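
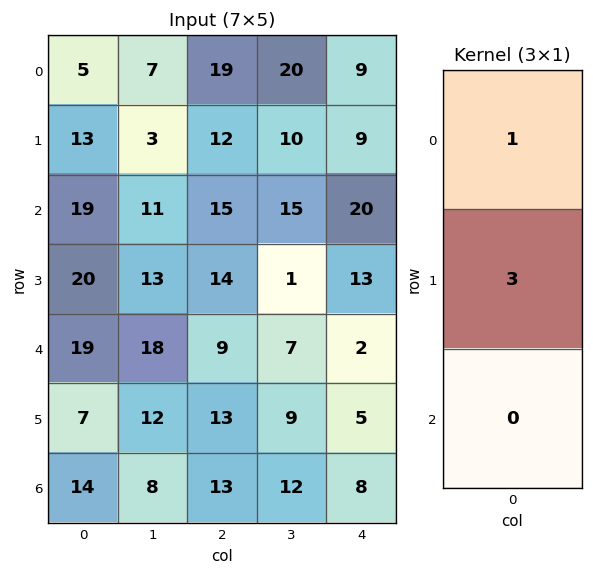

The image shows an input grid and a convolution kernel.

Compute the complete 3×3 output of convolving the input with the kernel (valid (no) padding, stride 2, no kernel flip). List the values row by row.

44 55 36
79 57 59
40 48 17

Output[0,0]: The receptive field on the input at this output position is [5 / 13 / 19]. Elementwise product with the kernel and sum: 5·1 + 13·3.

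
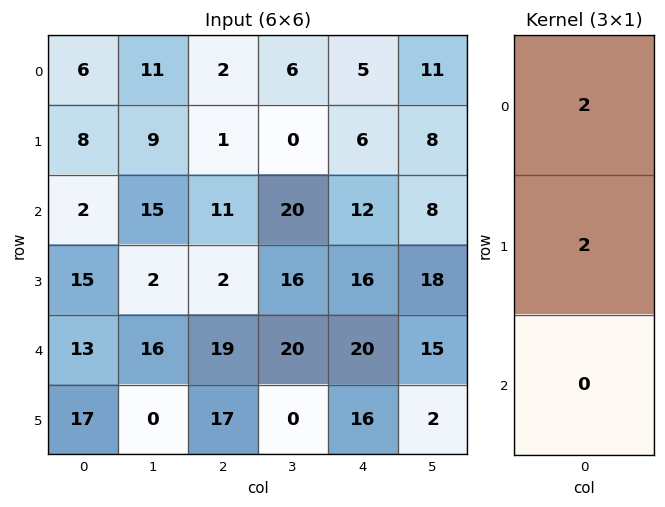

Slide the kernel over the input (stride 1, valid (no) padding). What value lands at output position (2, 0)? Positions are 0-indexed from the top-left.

The receptive field on the input at this output position is [2 / 15 / 13]. Elementwise product with the kernel and sum: 2·2 + 15·2.

34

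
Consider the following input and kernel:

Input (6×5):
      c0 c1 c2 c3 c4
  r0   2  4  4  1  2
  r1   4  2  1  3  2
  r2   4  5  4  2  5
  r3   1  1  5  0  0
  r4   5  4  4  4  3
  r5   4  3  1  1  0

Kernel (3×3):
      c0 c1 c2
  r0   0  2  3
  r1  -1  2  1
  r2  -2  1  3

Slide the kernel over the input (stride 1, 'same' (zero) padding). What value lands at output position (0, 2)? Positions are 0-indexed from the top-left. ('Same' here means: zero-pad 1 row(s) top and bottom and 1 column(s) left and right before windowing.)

11

The receptive field on the zero-padded input at this output position is [0 0 0 / 4 4 1 / 2 1 3]. Elementwise product with the kernel and sum: 0·2 + 0·3 + 4·-1 + 4·2 + 1·1 + 2·-2 + 1·1 + 3·3.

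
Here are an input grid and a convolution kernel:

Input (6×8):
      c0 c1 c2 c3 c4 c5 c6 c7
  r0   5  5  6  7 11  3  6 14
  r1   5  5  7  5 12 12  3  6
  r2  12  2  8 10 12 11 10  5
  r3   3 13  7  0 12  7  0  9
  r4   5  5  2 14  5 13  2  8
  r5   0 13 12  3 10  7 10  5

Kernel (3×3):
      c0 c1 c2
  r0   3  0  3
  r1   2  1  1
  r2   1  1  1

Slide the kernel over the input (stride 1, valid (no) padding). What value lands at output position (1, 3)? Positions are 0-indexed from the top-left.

The receptive field on the input at this output position is [5 12 12 / 10 12 11 / 0 12 7]. Elementwise product with the kernel and sum: 5·3 + 12·3 + 10·2 + 12·1 + 11·1 + 0·1 + 12·1 + 7·1.

113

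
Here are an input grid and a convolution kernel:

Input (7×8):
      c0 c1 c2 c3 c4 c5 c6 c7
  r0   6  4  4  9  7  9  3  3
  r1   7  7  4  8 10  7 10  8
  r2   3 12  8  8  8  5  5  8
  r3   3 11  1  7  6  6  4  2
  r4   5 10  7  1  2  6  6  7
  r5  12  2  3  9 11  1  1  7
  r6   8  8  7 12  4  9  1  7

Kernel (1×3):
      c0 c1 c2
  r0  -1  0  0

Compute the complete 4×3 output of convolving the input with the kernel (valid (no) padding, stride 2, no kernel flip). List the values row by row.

Output[0,0]: The receptive field on the input at this output position is [6 4 4]. Elementwise product with the kernel and sum: 6·-1.

-6 -4 -7
-3 -8 -8
-5 -7 -2
-8 -7 -4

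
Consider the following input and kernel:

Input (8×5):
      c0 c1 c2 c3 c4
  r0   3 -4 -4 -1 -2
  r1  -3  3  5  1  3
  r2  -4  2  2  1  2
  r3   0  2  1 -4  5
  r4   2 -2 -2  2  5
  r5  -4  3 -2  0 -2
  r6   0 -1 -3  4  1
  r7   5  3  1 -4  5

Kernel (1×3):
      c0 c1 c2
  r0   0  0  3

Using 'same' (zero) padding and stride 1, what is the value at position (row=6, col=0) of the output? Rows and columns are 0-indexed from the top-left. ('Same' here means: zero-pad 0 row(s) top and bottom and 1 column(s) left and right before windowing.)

-3

The receptive field on the zero-padded input at this output position is [0 0 -1]. Elementwise product with the kernel and sum: -1·3.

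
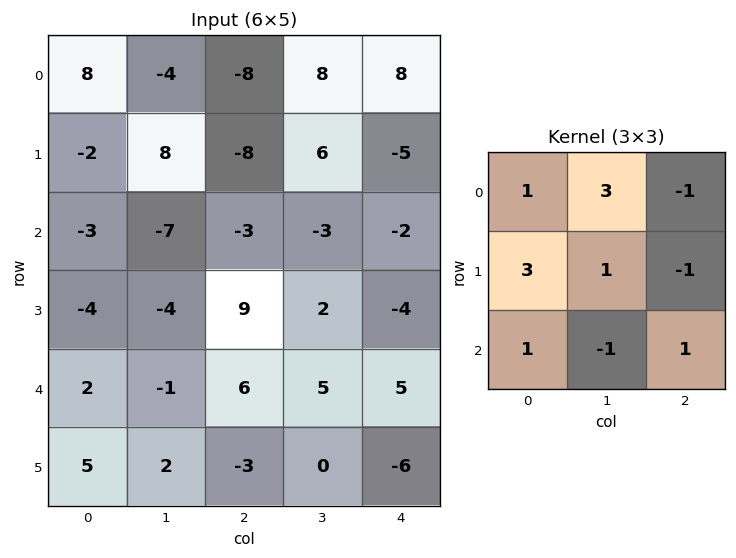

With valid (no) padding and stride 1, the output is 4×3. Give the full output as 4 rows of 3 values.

15 -33 -7
26 -54 8
-37 -20 29
-26 24 28

Output[0,0]: The receptive field on the input at this output position is [8 -4 -8 / -2 8 -8 / -3 -7 -3]. Elementwise product with the kernel and sum: 8·1 + -4·3 + -8·-1 + -2·3 + 8·1 + -8·-1 + -3·1 + -7·-1 + -3·1.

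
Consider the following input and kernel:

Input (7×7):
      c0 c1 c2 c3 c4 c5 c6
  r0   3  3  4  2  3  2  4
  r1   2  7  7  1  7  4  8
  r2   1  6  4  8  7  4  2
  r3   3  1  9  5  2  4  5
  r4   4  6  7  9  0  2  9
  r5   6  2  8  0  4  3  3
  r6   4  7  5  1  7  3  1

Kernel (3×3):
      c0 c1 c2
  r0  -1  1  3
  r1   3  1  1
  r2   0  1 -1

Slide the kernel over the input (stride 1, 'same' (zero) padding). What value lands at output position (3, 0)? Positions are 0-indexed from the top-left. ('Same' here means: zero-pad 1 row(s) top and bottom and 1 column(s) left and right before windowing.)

The receptive field on the zero-padded input at this output position is [0 1 6 / 0 3 1 / 0 4 6]. Elementwise product with the kernel and sum: 0·-1 + 1·1 + 6·3 + 0·3 + 3·1 + 1·1 + 4·1 + 6·-1.

21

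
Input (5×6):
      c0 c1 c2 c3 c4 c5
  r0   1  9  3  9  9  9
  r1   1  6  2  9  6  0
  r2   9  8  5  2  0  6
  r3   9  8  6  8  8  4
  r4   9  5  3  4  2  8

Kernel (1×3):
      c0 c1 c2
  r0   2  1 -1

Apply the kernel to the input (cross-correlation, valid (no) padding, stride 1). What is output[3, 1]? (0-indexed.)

14

The receptive field on the input at this output position is [8 6 8]. Elementwise product with the kernel and sum: 8·2 + 6·1 + 8·-1.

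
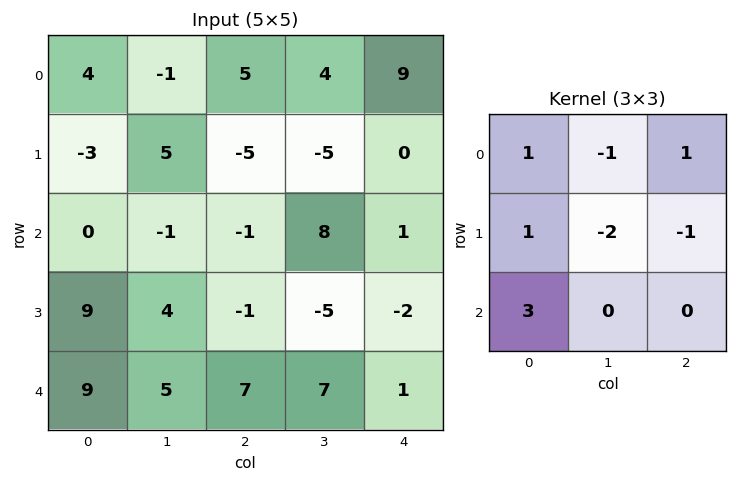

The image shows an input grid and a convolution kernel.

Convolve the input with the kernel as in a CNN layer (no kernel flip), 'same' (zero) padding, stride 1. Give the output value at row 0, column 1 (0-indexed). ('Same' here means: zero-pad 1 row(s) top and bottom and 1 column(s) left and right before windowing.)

-8

The receptive field on the zero-padded input at this output position is [0 0 0 / 4 -1 5 / -3 5 -5]. Elementwise product with the kernel and sum: 0·1 + 0·-1 + 0·1 + 4·1 + -1·-2 + 5·-1 + -3·3.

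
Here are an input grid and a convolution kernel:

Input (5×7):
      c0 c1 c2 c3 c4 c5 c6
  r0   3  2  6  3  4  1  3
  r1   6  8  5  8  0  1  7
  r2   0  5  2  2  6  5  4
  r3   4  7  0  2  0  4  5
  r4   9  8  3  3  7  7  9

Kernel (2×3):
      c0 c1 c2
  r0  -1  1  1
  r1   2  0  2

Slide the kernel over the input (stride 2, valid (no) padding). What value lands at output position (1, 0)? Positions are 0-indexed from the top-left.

The receptive field on the input at this output position is [0 5 2 / 4 7 0]. Elementwise product with the kernel and sum: 0·-1 + 5·1 + 2·1 + 4·2 + 0·2.

15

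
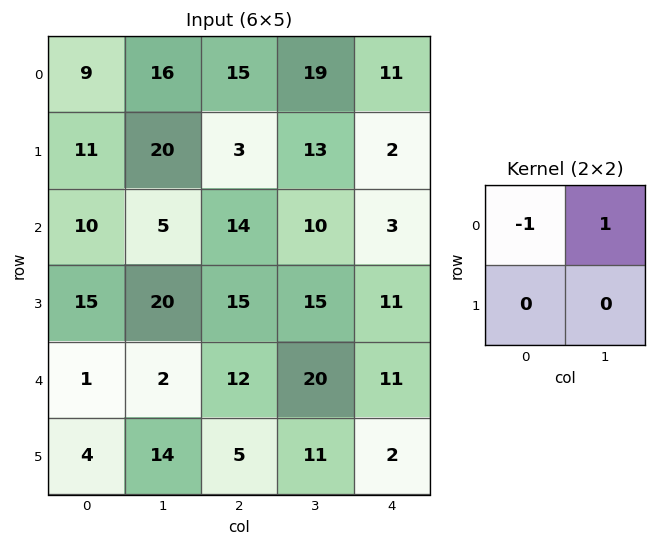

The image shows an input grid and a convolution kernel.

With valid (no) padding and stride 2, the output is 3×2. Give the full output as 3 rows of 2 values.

7 4
-5 -4
1 8

Output[0,0]: The receptive field on the input at this output position is [9 16 / 11 20]. Elementwise product with the kernel and sum: 9·-1 + 16·1.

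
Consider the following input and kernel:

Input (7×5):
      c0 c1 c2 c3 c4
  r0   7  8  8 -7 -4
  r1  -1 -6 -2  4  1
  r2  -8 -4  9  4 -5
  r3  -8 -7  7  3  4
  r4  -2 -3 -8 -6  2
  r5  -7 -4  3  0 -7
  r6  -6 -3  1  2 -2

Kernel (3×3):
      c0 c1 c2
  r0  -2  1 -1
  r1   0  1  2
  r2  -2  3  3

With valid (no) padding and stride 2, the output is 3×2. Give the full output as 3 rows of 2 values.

7 -34
-19 6
17 -8

Output[0,0]: The receptive field on the input at this output position is [7 8 8 / -1 -6 -2 / -8 -4 9]. Elementwise product with the kernel and sum: 7·-2 + 8·1 + 8·-1 + -6·1 + -2·2 + -8·-2 + -4·3 + 9·3.
Output[0,1]: The receptive field on the input at this output position is [8 -7 -4 / -2 4 1 / 9 4 -5]. Elementwise product with the kernel and sum: 8·-2 + -7·1 + -4·-1 + 4·1 + 1·2 + 9·-2 + 4·3 + -5·3.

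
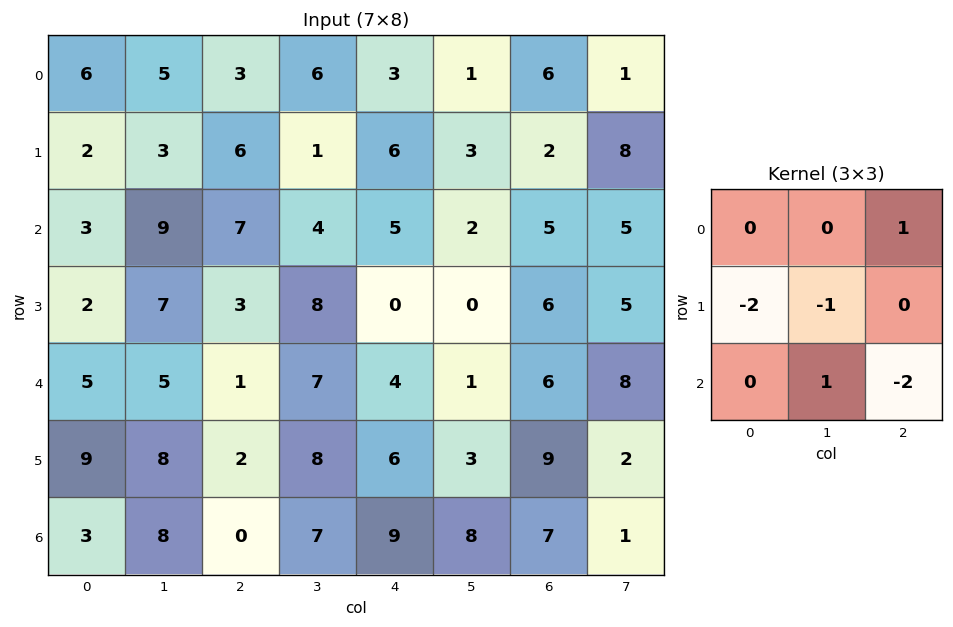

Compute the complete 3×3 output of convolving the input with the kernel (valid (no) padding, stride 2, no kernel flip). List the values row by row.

-9 -16 -17
-1 -10 -6
-17 -19 -15

Output[0,0]: The receptive field on the input at this output position is [6 5 3 / 2 3 6 / 3 9 7]. Elementwise product with the kernel and sum: 3·1 + 2·-2 + 3·-1 + 9·1 + 7·-2.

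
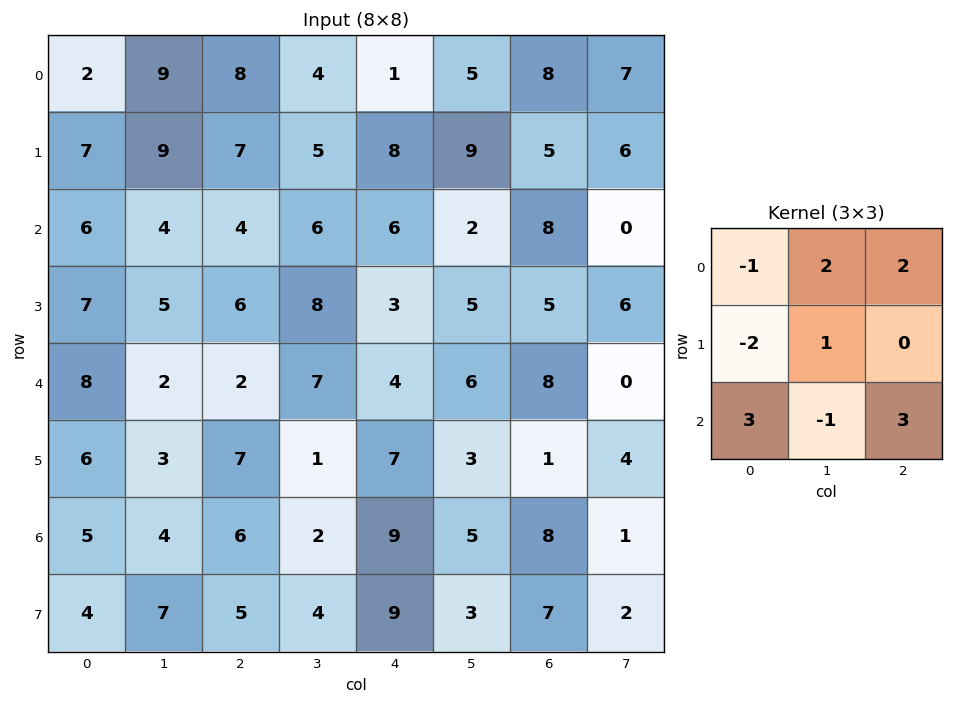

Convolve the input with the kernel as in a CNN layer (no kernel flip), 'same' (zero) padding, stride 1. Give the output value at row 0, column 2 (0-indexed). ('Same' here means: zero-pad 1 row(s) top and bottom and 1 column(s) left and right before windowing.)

25

The receptive field on the zero-padded input at this output position is [0 0 0 / 9 8 4 / 9 7 5]. Elementwise product with the kernel and sum: 0·-1 + 0·2 + 0·2 + 9·-2 + 8·1 + 9·3 + 7·-1 + 5·3.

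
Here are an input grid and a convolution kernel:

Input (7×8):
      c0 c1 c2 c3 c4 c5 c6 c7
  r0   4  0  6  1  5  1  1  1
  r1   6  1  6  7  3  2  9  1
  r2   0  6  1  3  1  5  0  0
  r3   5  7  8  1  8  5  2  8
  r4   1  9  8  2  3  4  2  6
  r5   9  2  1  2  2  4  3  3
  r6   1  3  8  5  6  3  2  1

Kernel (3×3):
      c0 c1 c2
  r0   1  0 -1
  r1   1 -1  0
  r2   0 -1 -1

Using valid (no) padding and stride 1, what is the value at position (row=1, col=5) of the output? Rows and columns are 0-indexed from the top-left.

The receptive field on the input at this output position is [2 9 1 / 5 0 0 / 5 2 8]. Elementwise product with the kernel and sum: 2·1 + 1·-1 + 5·1 + 0·-1 + 2·-1 + 8·-1.

-4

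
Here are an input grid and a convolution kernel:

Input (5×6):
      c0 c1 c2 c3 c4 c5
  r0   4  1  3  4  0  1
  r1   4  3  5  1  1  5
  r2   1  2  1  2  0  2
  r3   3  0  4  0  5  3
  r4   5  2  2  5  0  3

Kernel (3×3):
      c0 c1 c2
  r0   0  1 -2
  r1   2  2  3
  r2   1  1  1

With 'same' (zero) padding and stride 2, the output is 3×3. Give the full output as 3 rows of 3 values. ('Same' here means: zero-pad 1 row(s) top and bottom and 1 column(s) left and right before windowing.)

Output[0,0]: The receptive field on the zero-padded input at this output position is [0 0 0 / 0 4 1 / 0 4 3]. Elementwise product with the kernel and sum: 0·1 + 0·-2 + 0·2 + 4·2 + 1·3 + 0·1 + 4·1 + 3·1.
Output[0,1]: The receptive field on the zero-padded input at this output position is [0 0 0 / 1 3 4 / 3 5 1]. Elementwise product with the kernel and sum: 0·1 + 0·-2 + 1·2 + 3·2 + 4·3 + 3·1 + 5·1 + 1·1.

18 29 18
9 19 9
19 27 18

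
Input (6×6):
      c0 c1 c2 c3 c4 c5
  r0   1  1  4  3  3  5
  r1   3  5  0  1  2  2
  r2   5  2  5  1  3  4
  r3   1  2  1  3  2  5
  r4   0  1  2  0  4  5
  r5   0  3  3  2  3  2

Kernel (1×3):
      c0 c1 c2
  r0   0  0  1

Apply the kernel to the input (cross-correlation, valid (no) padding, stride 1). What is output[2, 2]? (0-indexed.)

The receptive field on the input at this output position is [5 1 3]. Elementwise product with the kernel and sum: 3·1.

3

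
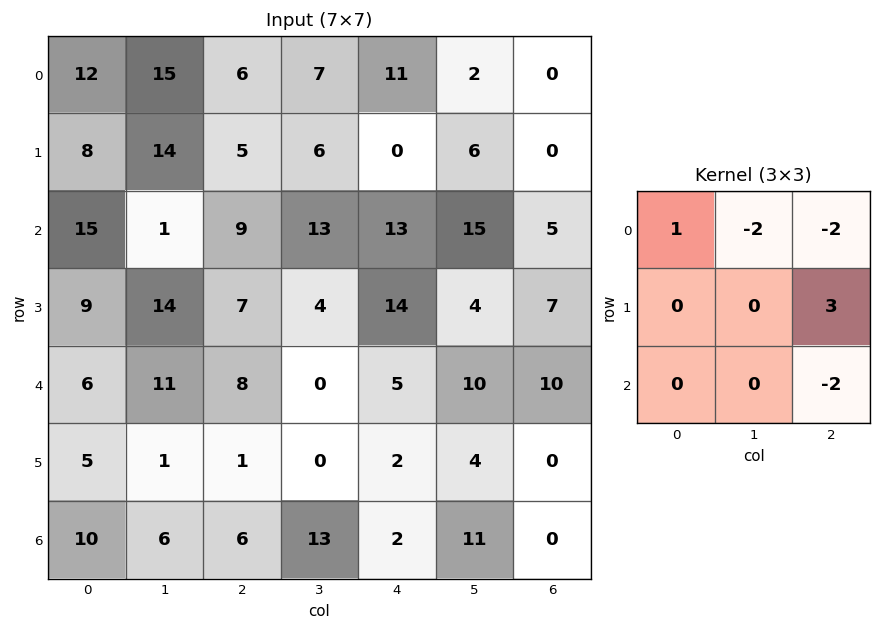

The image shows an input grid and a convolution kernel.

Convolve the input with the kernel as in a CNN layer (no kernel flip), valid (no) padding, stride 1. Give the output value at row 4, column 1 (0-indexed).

-31

The receptive field on the input at this output position is [11 8 0 / 1 1 0 / 6 6 13]. Elementwise product with the kernel and sum: 11·1 + 8·-2 + 0·-2 + 0·3 + 13·-2.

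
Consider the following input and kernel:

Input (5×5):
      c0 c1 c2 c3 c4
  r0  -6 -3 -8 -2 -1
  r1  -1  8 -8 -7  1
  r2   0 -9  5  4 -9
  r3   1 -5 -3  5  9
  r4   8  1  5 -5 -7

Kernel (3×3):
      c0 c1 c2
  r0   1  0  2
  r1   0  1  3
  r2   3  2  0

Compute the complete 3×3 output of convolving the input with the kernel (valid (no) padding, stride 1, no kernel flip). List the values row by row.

-56 -53 9
-18 -10 -28
22 24 24

Output[0,0]: The receptive field on the input at this output position is [-6 -3 -8 / -1 8 -8 / 0 -9 5]. Elementwise product with the kernel and sum: -6·1 + -8·2 + 8·1 + -8·3 + 0·3 + -9·2.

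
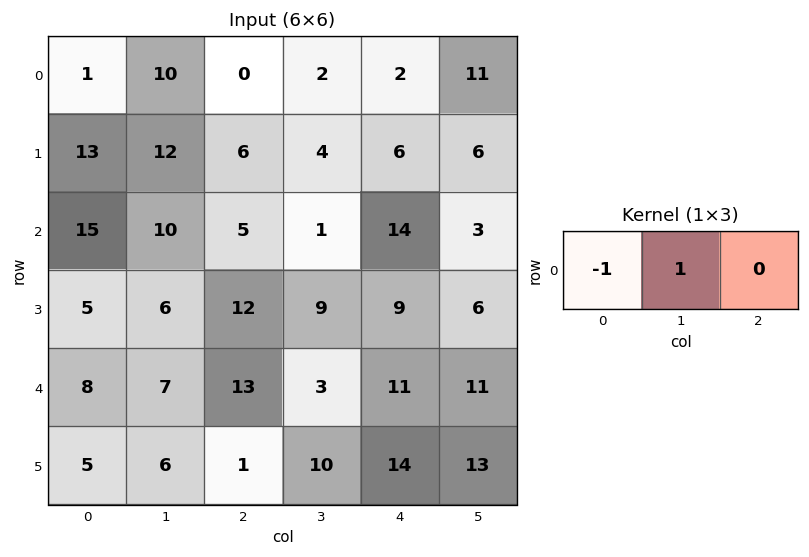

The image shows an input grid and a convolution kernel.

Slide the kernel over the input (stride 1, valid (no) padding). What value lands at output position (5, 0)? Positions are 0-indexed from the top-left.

1

The receptive field on the input at this output position is [5 6 1]. Elementwise product with the kernel and sum: 5·-1 + 6·1.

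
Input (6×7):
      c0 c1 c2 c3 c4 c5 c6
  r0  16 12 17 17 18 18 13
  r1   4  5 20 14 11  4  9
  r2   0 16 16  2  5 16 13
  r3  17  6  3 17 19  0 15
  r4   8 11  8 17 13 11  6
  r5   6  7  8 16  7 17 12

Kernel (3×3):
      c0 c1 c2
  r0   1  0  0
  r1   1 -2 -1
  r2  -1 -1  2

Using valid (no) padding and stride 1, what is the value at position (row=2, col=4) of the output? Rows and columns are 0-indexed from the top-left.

The receptive field on the input at this output position is [5 16 13 / 19 0 15 / 13 11 6]. Elementwise product with the kernel and sum: 5·1 + 19·1 + 0·-2 + 15·-1 + 13·-1 + 11·-1 + 6·2.

-3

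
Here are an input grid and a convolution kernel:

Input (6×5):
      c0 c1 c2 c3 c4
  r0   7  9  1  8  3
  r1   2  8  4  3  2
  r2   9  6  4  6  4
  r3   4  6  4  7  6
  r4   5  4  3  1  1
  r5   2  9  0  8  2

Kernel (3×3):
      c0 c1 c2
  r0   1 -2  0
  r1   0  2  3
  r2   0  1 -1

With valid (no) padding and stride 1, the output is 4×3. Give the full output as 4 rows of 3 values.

19 22 -1
12 23 23
22 29 24
18 -1 1

Output[0,0]: The receptive field on the input at this output position is [7 9 1 / 2 8 4 / 9 6 4]. Elementwise product with the kernel and sum: 7·1 + 9·-2 + 8·2 + 4·3 + 6·1 + 4·-1.
Output[0,1]: The receptive field on the input at this output position is [9 1 8 / 8 4 3 / 6 4 6]. Elementwise product with the kernel and sum: 9·1 + 1·-2 + 4·2 + 3·3 + 4·1 + 6·-1.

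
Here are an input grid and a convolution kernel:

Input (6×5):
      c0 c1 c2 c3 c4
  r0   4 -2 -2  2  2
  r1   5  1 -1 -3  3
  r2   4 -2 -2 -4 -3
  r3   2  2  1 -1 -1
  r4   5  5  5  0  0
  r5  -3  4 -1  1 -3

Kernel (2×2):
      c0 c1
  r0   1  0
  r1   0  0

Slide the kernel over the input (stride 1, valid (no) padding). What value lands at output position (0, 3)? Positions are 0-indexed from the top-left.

2

The receptive field on the input at this output position is [2 2 / -3 3]. Elementwise product with the kernel and sum: 2·1.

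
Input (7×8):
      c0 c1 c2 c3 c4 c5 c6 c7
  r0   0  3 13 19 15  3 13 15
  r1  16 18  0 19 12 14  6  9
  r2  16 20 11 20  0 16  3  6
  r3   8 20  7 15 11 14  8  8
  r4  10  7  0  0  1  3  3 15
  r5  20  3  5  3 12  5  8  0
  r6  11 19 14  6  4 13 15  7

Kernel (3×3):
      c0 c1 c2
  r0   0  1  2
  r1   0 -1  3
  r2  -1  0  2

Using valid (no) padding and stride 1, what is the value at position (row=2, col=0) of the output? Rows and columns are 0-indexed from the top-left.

33

The receptive field on the input at this output position is [16 20 11 / 8 20 7 / 10 7 0]. Elementwise product with the kernel and sum: 20·1 + 11·2 + 20·-1 + 7·3 + 10·-1 + 0·2.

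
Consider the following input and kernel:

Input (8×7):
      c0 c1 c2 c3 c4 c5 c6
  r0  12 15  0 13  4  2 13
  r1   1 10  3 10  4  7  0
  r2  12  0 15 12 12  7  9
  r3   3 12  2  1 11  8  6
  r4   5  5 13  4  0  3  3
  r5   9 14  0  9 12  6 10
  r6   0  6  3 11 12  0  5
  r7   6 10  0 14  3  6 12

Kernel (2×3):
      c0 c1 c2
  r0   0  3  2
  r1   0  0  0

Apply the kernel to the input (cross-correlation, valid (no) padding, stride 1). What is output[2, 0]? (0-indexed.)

30

The receptive field on the input at this output position is [12 0 15 / 3 12 2]. Elementwise product with the kernel and sum: 0·3 + 15·2.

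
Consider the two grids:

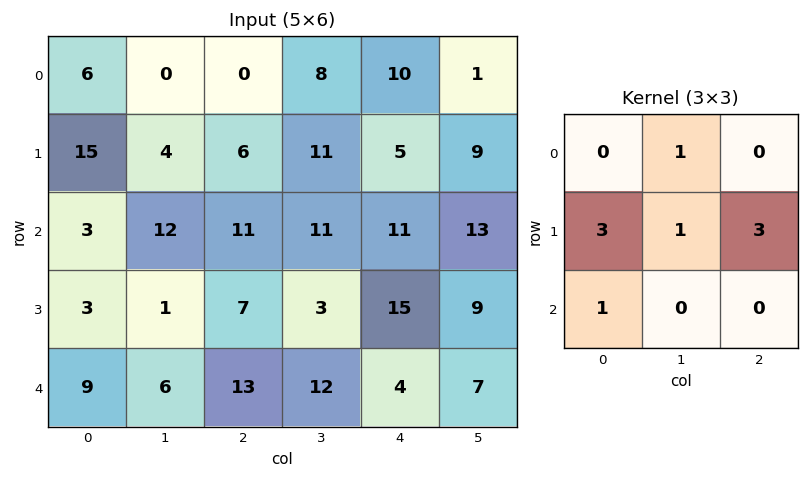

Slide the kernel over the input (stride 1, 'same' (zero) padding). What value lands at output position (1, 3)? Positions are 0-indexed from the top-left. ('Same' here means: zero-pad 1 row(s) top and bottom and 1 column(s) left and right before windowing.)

63

The receptive field on the zero-padded input at this output position is [0 8 10 / 6 11 5 / 11 11 11]. Elementwise product with the kernel and sum: 8·1 + 6·3 + 11·1 + 5·3 + 11·1.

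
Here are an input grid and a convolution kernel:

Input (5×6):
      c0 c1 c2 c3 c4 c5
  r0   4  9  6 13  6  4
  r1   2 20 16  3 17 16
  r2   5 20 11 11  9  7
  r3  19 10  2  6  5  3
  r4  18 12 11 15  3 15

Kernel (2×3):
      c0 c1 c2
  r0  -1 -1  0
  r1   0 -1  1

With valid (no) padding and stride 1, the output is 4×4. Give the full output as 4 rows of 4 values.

-17 -28 -5 -20
-31 -36 -21 -22
-33 -27 -23 -22
-30 -8 -20 1

Output[0,0]: The receptive field on the input at this output position is [4 9 6 / 2 20 16]. Elementwise product with the kernel and sum: 4·-1 + 9·-1 + 20·-1 + 16·1.
Output[0,1]: The receptive field on the input at this output position is [9 6 13 / 20 16 3]. Elementwise product with the kernel and sum: 9·-1 + 6·-1 + 16·-1 + 3·1.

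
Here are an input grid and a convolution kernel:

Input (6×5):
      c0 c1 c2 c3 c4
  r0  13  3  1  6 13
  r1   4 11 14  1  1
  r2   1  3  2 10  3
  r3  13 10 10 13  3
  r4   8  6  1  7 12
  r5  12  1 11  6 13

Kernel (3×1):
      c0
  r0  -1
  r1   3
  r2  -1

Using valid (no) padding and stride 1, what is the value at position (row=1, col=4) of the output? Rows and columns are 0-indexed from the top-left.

The receptive field on the input at this output position is [1 / 3 / 3]. Elementwise product with the kernel and sum: 1·-1 + 3·3 + 3·-1.

5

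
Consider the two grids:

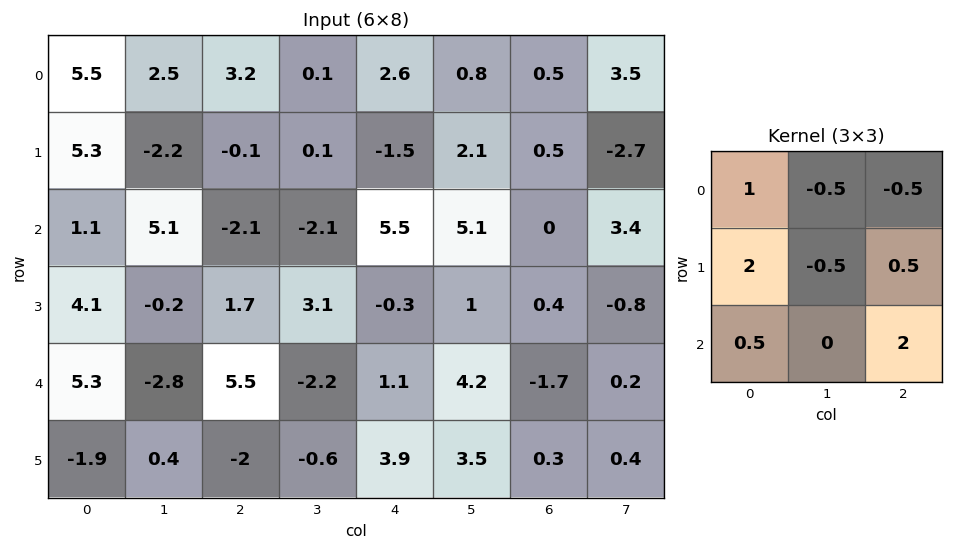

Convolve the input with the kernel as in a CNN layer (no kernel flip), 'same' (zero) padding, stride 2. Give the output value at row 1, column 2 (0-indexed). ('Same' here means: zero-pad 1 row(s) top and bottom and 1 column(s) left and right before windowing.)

The receptive field on the zero-padded input at this output position is [0.1 -1.5 2.1 / -2.1 5.5 5.1 / 3.1 -0.3 1]. Elementwise product with the kernel and sum: 0.1·1 + -1.5·-0.5 + 2.1·-0.5 + -2.1·2 + 5.5·-0.5 + 5.1·0.5 + 3.1·0.5 + 1·2.

-1.05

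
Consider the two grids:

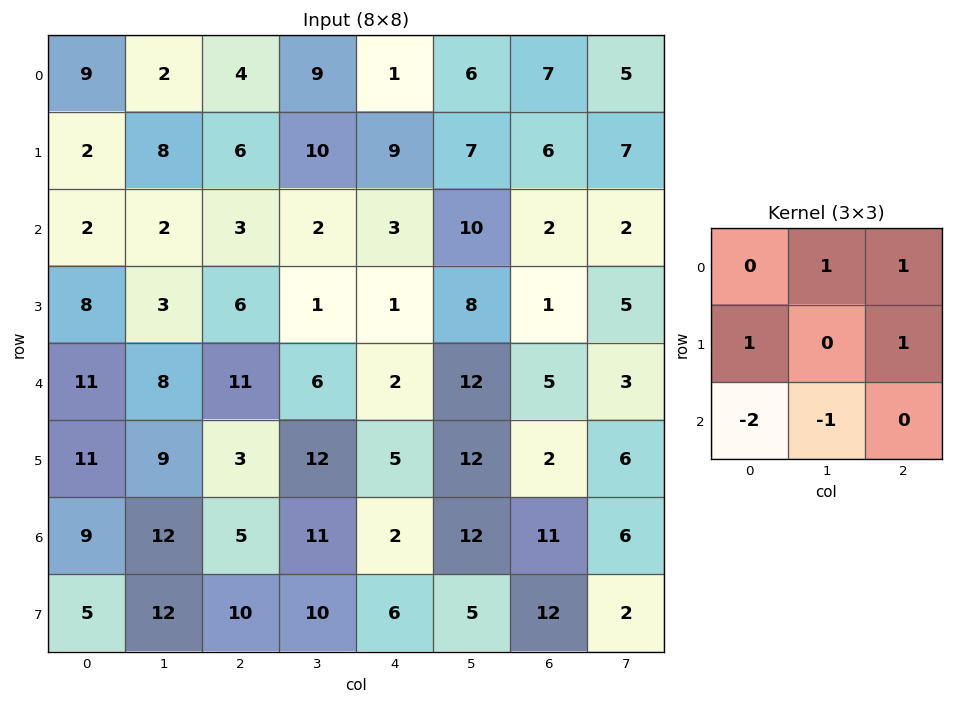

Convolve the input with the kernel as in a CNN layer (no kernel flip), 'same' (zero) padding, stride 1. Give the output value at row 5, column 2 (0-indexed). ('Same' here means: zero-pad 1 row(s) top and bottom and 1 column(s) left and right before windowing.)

9

The receptive field on the zero-padded input at this output position is [8 11 6 / 9 3 12 / 12 5 11]. Elementwise product with the kernel and sum: 11·1 + 6·1 + 9·1 + 12·1 + 12·-2 + 5·-1.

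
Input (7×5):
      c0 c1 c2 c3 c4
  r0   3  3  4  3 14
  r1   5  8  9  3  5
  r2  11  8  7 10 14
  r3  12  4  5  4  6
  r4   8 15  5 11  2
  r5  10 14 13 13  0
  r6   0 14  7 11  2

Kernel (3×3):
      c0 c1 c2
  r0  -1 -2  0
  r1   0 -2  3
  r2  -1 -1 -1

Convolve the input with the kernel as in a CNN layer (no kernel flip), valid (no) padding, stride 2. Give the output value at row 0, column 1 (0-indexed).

The receptive field on the input at this output position is [4 3 14 / 9 3 5 / 7 10 14]. Elementwise product with the kernel and sum: 4·-1 + 3·-2 + 3·-2 + 5·3 + 7·-1 + 10·-1 + 14·-1.

-32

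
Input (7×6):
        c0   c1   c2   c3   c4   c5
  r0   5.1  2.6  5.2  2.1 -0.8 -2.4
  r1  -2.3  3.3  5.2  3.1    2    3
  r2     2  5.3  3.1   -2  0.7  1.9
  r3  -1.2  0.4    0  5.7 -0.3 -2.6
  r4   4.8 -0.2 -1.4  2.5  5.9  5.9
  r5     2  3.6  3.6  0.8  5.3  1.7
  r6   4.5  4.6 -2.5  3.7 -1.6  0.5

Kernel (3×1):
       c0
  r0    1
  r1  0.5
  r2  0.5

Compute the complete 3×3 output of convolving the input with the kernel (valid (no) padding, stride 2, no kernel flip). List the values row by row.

4.95 9.35 0.55
3.8 2.4 3.5
8.05 -0.85 7.75

Output[0,0]: The receptive field on the input at this output position is [5.1 / -2.3 / 2]. Elementwise product with the kernel and sum: 5.1·1 + -2.3·0.5 + 2·0.5.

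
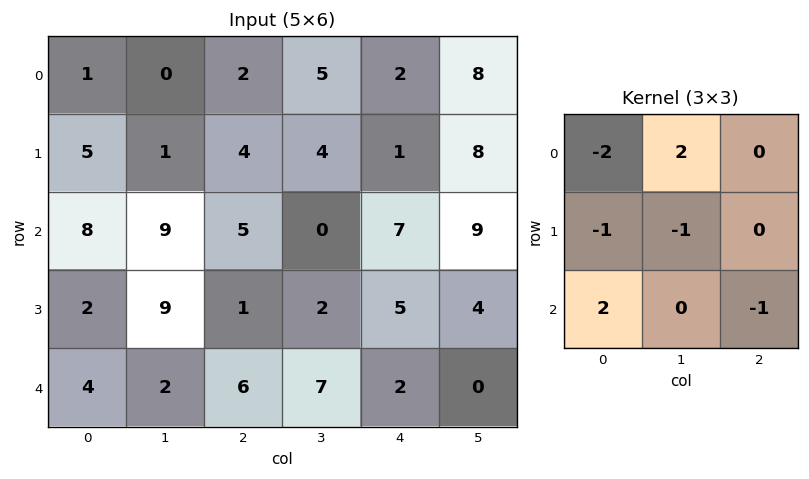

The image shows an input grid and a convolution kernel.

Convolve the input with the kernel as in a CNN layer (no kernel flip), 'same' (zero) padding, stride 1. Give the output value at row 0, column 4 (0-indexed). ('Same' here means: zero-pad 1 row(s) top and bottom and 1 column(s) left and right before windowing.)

The receptive field on the zero-padded input at this output position is [0 0 0 / 5 2 8 / 4 1 8]. Elementwise product with the kernel and sum: 0·-2 + 0·2 + 5·-1 + 2·-1 + 4·2 + 8·-1.

-7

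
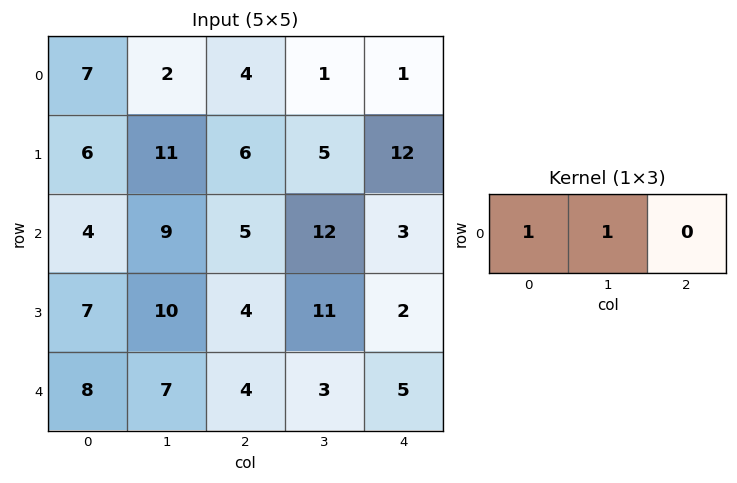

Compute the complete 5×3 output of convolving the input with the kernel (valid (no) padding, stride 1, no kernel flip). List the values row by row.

Output[0,0]: The receptive field on the input at this output position is [7 2 4]. Elementwise product with the kernel and sum: 7·1 + 2·1.
Output[0,1]: The receptive field on the input at this output position is [2 4 1]. Elementwise product with the kernel and sum: 2·1 + 4·1.

9 6 5
17 17 11
13 14 17
17 14 15
15 11 7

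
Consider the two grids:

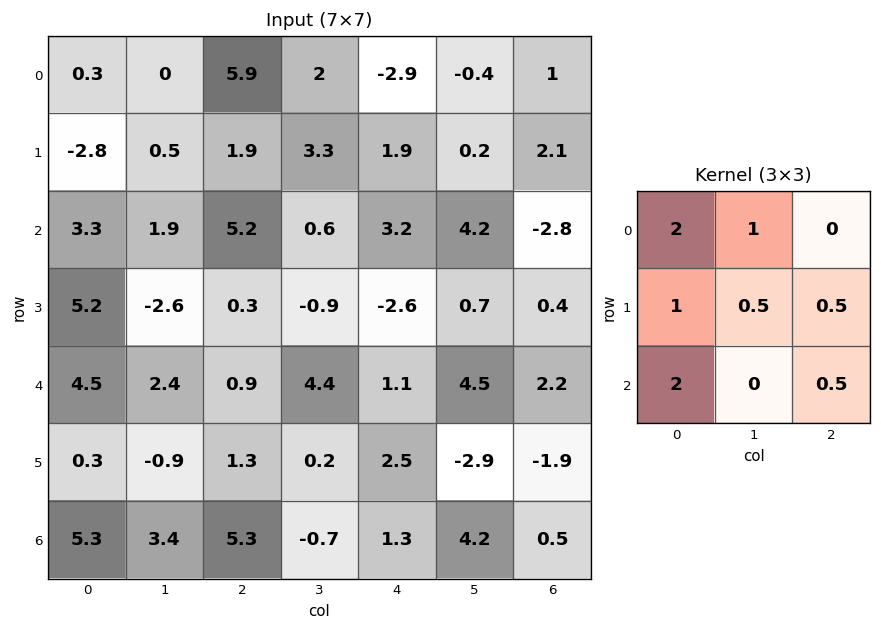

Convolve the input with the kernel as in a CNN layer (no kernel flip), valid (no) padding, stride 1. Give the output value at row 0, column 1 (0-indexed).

13.1

The receptive field on the input at this output position is [0 5.9 2 / 0.5 1.9 3.3 / 1.9 5.2 0.6]. Elementwise product with the kernel and sum: 0·2 + 5.9·1 + 0.5·1 + 1.9·0.5 + 3.3·0.5 + 1.9·2 + 0.6·0.5.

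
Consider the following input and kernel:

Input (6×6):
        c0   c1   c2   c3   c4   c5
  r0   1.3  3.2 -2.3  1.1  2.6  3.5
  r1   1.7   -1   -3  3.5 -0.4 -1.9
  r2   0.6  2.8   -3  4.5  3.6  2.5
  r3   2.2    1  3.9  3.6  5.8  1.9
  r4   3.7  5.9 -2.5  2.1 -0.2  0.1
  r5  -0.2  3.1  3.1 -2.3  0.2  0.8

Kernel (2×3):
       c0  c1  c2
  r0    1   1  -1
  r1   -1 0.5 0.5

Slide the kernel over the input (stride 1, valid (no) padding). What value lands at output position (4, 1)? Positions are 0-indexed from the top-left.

The receptive field on the input at this output position is [5.9 -2.5 2.1 / 3.1 3.1 -2.3]. Elementwise product with the kernel and sum: 5.9·1 + -2.5·1 + 2.1·-1 + 3.1·-1 + 3.1·0.5 + -2.3·0.5.

-1.4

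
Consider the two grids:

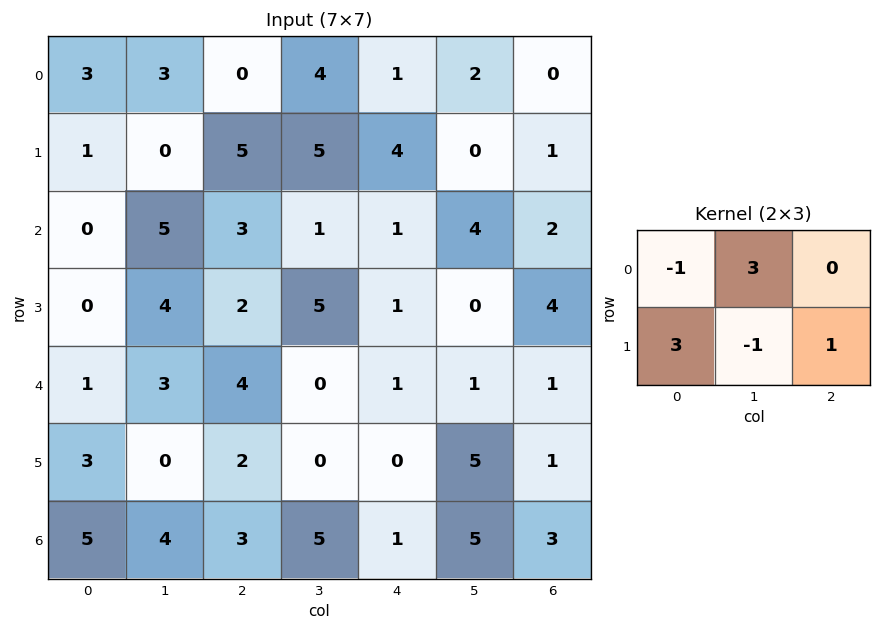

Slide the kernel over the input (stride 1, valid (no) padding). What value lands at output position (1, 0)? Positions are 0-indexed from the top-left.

-3

The receptive field on the input at this output position is [1 0 5 / 0 5 3]. Elementwise product with the kernel and sum: 1·-1 + 0·3 + 0·3 + 5·-1 + 3·1.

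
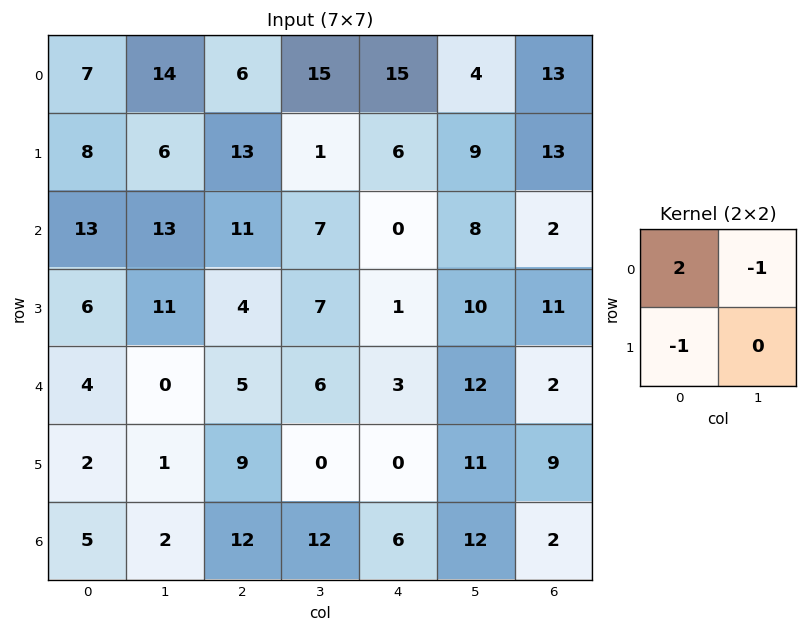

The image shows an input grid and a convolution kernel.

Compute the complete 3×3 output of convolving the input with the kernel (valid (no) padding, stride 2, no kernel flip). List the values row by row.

Output[0,0]: The receptive field on the input at this output position is [7 14 / 8 6]. Elementwise product with the kernel and sum: 7·2 + 14·-1 + 8·-1.
Output[0,1]: The receptive field on the input at this output position is [6 15 / 13 1]. Elementwise product with the kernel and sum: 6·2 + 15·-1 + 13·-1.

-8 -16 20
7 11 -9
6 -5 -6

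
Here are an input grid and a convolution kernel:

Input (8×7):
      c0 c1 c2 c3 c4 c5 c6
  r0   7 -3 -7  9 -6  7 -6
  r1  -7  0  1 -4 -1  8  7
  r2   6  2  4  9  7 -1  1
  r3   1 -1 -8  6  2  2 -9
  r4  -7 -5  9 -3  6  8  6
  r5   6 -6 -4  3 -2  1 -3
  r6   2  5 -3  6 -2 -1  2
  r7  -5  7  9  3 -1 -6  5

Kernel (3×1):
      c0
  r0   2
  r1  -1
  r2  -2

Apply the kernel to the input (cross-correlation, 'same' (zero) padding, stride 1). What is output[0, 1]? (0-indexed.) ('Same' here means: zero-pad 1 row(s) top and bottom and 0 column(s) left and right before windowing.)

The receptive field on the zero-padded input at this output position is [0 / -3 / 0]. Elementwise product with the kernel and sum: 0·2 + -3·-1 + 0·-2.

3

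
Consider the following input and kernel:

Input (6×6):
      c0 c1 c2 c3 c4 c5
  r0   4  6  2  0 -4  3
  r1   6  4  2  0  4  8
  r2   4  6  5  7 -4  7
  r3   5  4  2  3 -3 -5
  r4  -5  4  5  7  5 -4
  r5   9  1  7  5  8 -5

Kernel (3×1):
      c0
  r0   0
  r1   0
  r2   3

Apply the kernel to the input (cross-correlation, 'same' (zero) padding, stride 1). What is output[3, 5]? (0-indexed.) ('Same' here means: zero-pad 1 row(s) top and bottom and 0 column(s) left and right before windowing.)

The receptive field on the zero-padded input at this output position is [7 / -5 / -4]. Elementwise product with the kernel and sum: -4·3.

-12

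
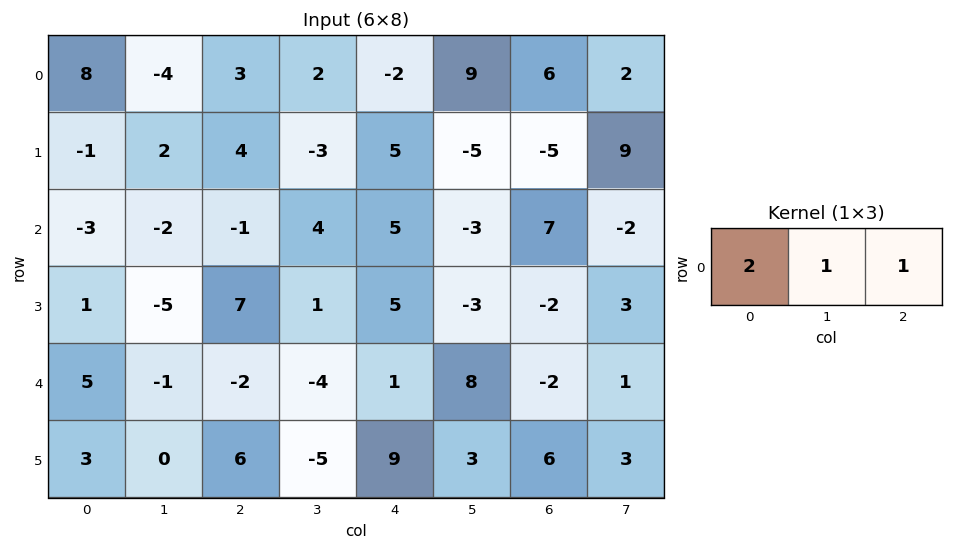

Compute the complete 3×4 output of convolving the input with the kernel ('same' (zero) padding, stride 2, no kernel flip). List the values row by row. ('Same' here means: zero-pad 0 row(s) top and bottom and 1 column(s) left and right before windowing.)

4 -3 11 26
-5 -1 10 -1
4 -8 1 15

Output[0,0]: The receptive field on the zero-padded input at this output position is [0 8 -4]. Elementwise product with the kernel and sum: 0·2 + 8·1 + -4·1.
Output[0,1]: The receptive field on the zero-padded input at this output position is [-4 3 2]. Elementwise product with the kernel and sum: -4·2 + 3·1 + 2·1.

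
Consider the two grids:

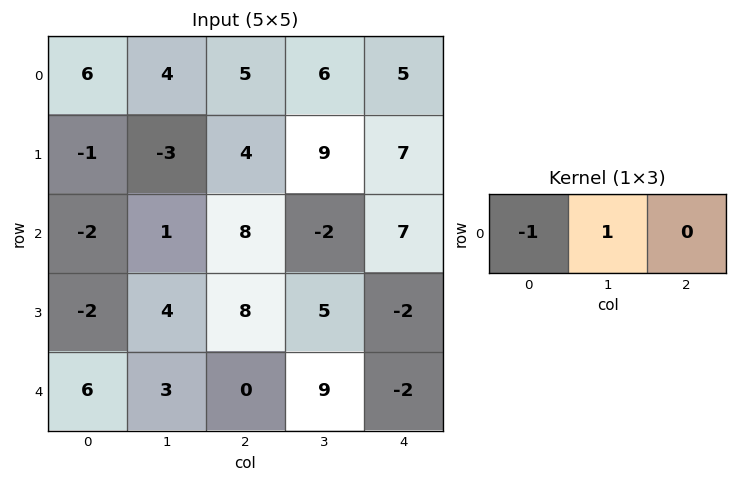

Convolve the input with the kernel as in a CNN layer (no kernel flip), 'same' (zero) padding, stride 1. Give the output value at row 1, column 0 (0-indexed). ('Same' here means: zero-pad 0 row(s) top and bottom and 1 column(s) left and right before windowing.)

-1

The receptive field on the zero-padded input at this output position is [0 -1 -3]. Elementwise product with the kernel and sum: 0·-1 + -1·1.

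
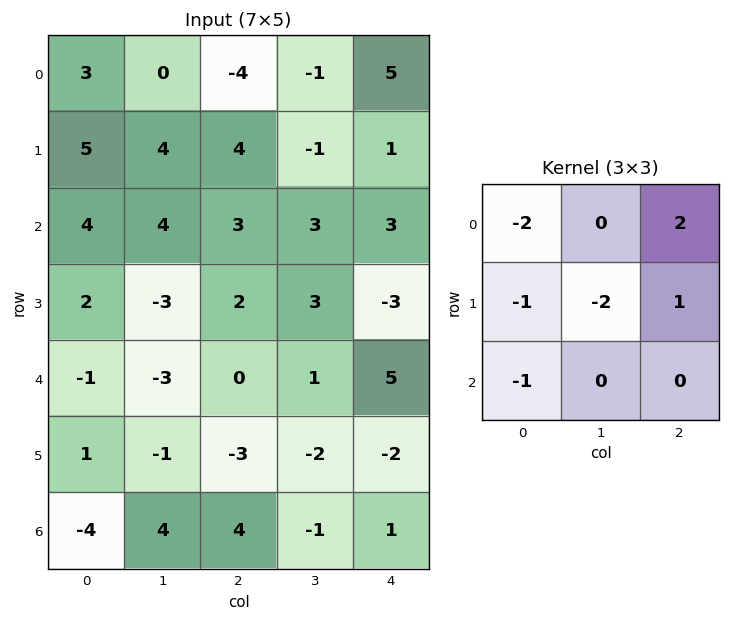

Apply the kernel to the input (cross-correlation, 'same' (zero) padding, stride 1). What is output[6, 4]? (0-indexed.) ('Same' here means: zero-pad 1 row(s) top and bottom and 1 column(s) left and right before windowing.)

The receptive field on the zero-padded input at this output position is [-2 -2 0 / -1 1 0 / 0 0 0]. Elementwise product with the kernel and sum: -2·-2 + 0·2 + -1·-1 + 1·-2 + 0·1 + 0·-1.

3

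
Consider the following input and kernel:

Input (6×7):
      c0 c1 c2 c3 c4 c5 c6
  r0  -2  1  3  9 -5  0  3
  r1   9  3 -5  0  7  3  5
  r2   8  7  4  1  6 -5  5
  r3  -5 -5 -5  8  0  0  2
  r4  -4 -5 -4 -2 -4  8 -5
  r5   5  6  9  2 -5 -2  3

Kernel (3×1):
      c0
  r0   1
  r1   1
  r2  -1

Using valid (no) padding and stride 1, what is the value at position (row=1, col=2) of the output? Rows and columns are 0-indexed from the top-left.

4

The receptive field on the input at this output position is [-5 / 4 / -5]. Elementwise product with the kernel and sum: -5·1 + 4·1 + -5·-1.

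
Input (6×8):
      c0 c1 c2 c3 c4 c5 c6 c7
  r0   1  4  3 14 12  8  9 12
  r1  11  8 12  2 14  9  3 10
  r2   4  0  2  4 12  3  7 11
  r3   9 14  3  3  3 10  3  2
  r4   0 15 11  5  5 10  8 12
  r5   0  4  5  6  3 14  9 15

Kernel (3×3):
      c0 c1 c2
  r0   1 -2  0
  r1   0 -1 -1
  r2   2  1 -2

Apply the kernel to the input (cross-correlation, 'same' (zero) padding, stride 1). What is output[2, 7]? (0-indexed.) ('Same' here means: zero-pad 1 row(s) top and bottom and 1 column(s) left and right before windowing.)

The receptive field on the zero-padded input at this output position is [3 10 0 / 7 11 0 / 3 2 0]. Elementwise product with the kernel and sum: 3·1 + 10·-2 + 11·-1 + 0·-1 + 3·2 + 2·1 + 0·-2.

-20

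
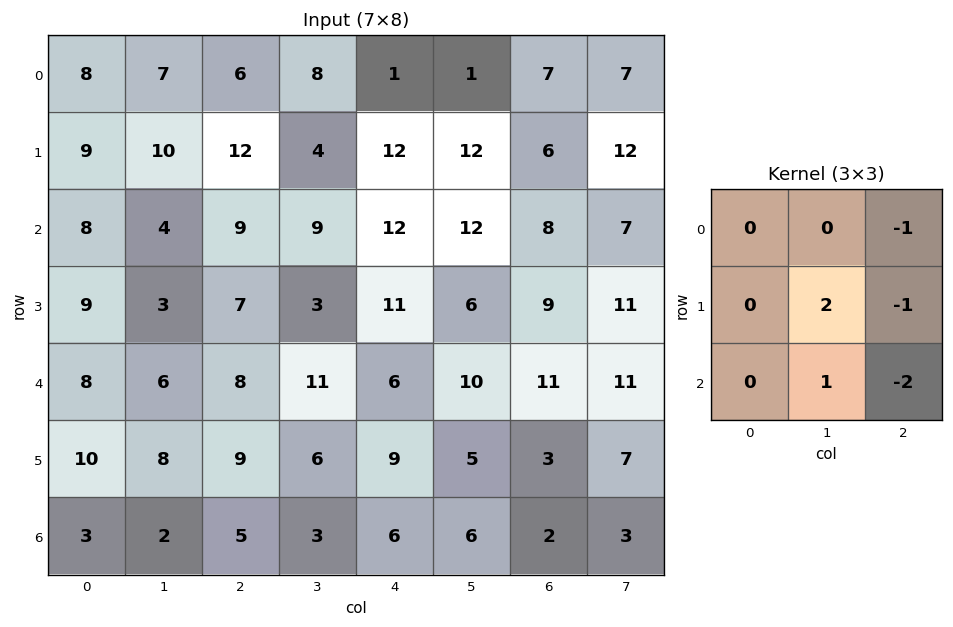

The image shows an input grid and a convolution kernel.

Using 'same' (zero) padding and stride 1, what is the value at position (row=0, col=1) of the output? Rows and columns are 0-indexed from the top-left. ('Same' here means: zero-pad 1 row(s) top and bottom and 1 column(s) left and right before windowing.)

-6

The receptive field on the zero-padded input at this output position is [0 0 0 / 8 7 6 / 9 10 12]. Elementwise product with the kernel and sum: 0·-1 + 7·2 + 6·-1 + 10·1 + 12·-2.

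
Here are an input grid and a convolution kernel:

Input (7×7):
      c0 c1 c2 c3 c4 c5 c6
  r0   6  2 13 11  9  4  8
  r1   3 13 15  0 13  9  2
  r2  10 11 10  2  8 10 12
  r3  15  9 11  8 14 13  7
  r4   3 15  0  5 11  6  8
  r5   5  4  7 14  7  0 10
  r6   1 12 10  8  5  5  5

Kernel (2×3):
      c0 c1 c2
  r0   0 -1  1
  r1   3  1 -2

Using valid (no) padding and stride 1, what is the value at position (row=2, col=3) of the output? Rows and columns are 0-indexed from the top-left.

14

The receptive field on the input at this output position is [2 8 10 / 8 14 13]. Elementwise product with the kernel and sum: 8·-1 + 10·1 + 8·3 + 14·1 + 13·-2.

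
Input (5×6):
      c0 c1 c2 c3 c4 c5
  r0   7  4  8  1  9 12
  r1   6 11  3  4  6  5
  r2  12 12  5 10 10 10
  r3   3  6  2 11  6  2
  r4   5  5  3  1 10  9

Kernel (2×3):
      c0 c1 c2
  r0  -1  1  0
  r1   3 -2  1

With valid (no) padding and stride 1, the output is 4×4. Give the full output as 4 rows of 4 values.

-4 35 0 13
22 28 6 22
-1 18 -5 23
11 6 26 -13

Output[0,0]: The receptive field on the input at this output position is [7 4 8 / 6 11 3]. Elementwise product with the kernel and sum: 7·-1 + 4·1 + 6·3 + 11·-2 + 3·1.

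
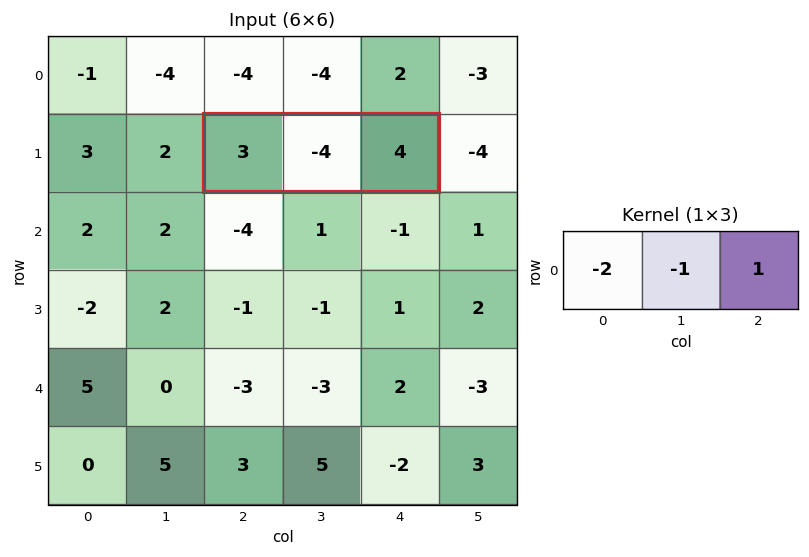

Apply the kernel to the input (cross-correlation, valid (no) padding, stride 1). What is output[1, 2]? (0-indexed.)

The receptive field on the input at this output position is [3 -4 4]. Elementwise product with the kernel and sum: 3·-2 + -4·-1 + 4·1.

2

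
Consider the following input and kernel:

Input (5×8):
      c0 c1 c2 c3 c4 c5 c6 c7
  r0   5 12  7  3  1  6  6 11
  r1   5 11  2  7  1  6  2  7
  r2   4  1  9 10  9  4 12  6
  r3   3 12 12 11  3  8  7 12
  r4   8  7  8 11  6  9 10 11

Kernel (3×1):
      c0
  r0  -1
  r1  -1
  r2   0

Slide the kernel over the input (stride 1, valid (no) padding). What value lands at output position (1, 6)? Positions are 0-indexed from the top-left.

-14

The receptive field on the input at this output position is [2 / 12 / 7]. Elementwise product with the kernel and sum: 2·-1 + 12·-1.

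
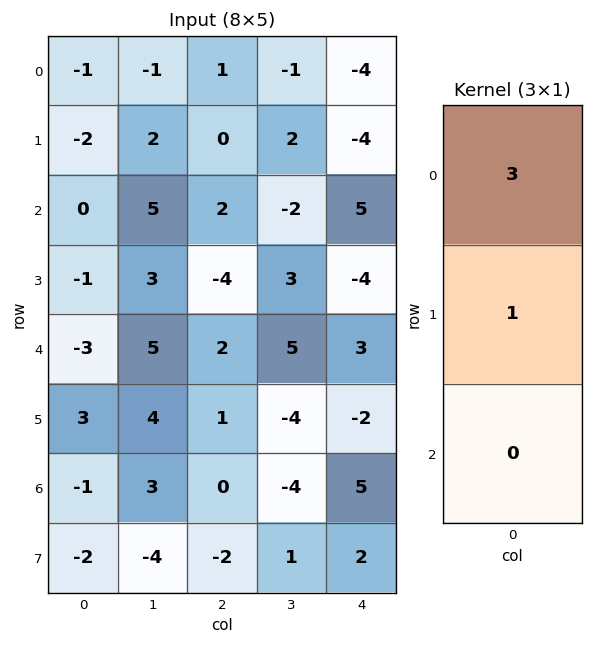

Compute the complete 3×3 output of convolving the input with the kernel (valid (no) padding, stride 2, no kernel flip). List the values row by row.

Output[0,0]: The receptive field on the input at this output position is [-1 / -2 / 0]. Elementwise product with the kernel and sum: -1·3 + -2·1.
Output[0,1]: The receptive field on the input at this output position is [1 / 0 / 2]. Elementwise product with the kernel and sum: 1·3 + 0·1.

-5 3 -16
-1 2 11
-6 7 7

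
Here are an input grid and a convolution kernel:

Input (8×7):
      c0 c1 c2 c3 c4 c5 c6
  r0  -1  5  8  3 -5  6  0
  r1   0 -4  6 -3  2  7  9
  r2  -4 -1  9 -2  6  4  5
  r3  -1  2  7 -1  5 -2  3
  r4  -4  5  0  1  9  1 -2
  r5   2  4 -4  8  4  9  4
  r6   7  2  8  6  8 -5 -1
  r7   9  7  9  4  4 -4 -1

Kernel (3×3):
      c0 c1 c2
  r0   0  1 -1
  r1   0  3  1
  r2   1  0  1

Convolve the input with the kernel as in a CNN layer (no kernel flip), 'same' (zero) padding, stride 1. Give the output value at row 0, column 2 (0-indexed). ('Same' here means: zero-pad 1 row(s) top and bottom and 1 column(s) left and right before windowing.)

The receptive field on the zero-padded input at this output position is [0 0 0 / 5 8 3 / -4 6 -3]. Elementwise product with the kernel and sum: 0·1 + 0·-1 + 8·3 + 3·1 + -4·1 + -3·1.

20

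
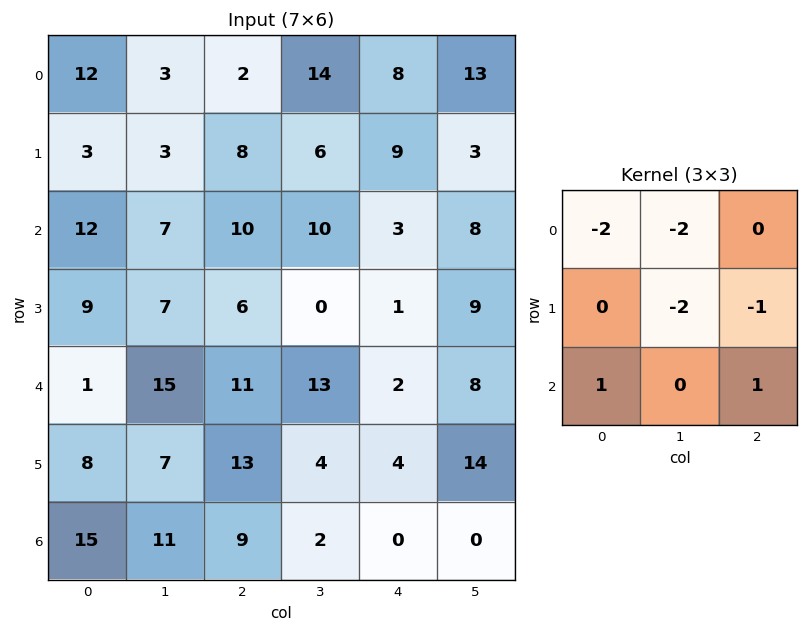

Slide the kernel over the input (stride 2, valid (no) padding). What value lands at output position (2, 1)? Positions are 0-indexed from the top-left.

-51

The receptive field on the input at this output position is [11 13 2 / 13 4 4 / 9 2 0]. Elementwise product with the kernel and sum: 11·-2 + 13·-2 + 4·-2 + 4·-1 + 9·1 + 0·1.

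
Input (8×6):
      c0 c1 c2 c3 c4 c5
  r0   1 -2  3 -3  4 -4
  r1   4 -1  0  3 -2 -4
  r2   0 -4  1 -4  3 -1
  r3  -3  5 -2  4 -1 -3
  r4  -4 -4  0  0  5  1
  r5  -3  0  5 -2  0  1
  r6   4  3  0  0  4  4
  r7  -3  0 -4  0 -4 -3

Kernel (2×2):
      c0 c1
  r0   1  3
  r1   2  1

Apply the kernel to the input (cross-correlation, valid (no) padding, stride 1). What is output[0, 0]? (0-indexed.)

2

The receptive field on the input at this output position is [1 -2 / 4 -1]. Elementwise product with the kernel and sum: 1·1 + -2·3 + 4·2 + -1·1.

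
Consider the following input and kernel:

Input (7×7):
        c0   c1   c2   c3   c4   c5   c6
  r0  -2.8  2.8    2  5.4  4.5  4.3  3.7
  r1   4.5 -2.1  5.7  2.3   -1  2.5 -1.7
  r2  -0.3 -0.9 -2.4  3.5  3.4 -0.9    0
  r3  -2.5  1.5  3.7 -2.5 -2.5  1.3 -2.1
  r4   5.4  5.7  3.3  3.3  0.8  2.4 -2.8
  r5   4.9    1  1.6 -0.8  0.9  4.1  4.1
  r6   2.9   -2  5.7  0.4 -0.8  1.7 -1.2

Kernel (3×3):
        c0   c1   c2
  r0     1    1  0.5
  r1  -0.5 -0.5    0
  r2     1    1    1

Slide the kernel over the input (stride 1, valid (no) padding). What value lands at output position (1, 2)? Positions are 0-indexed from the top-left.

The receptive field on the input at this output position is [5.7 2.3 -1 / -2.4 3.5 3.4 / 3.7 -2.5 -2.5]. Elementwise product with the kernel and sum: 5.7·1 + 2.3·1 + -1·0.5 + -2.4·-0.5 + 3.5·-0.5 + 3.7·1 + -2.5·1 + -2.5·1.

5.65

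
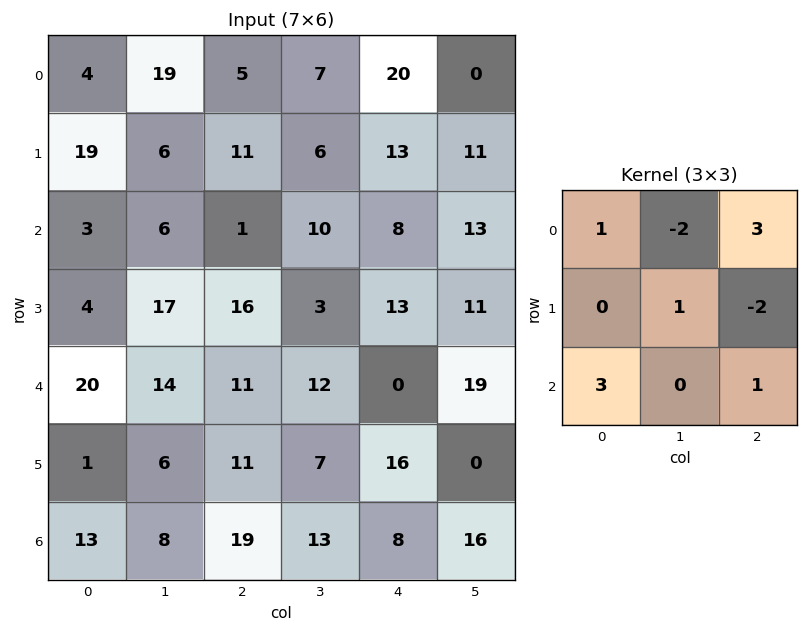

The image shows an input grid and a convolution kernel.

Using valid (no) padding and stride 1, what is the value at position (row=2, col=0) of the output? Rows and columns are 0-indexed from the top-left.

50

The receptive field on the input at this output position is [3 6 1 / 4 17 16 / 20 14 11]. Elementwise product with the kernel and sum: 3·1 + 6·-2 + 1·3 + 17·1 + 16·-2 + 20·3 + 11·1.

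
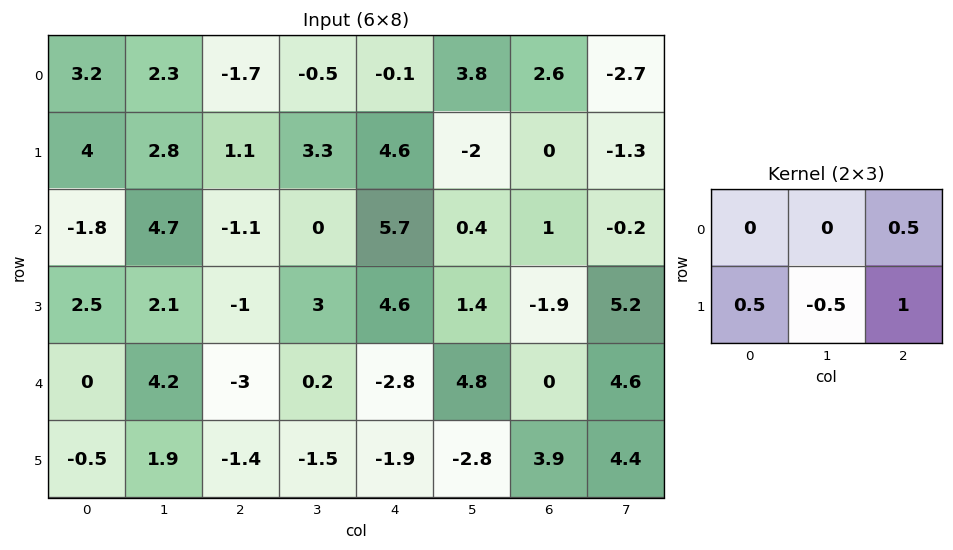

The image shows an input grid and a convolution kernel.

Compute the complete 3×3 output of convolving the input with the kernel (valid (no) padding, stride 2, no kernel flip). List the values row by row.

0.85 3.45 4.6
-1.35 5.45 0.2
-4.1 -3.25 4.35

Output[0,0]: The receptive field on the input at this output position is [3.2 2.3 -1.7 / 4 2.8 1.1]. Elementwise product with the kernel and sum: -1.7·0.5 + 4·0.5 + 2.8·-0.5 + 1.1·1.
Output[0,1]: The receptive field on the input at this output position is [-1.7 -0.5 -0.1 / 1.1 3.3 4.6]. Elementwise product with the kernel and sum: -0.1·0.5 + 1.1·0.5 + 3.3·-0.5 + 4.6·1.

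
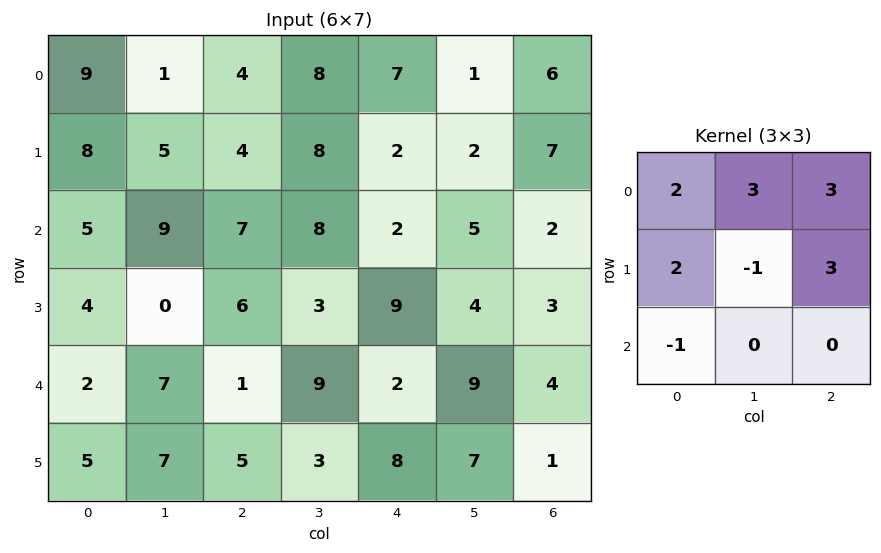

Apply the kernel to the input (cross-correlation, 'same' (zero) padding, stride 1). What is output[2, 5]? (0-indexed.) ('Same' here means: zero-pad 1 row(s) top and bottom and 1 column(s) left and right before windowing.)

27

The receptive field on the zero-padded input at this output position is [2 2 7 / 2 5 2 / 9 4 3]. Elementwise product with the kernel and sum: 2·2 + 2·3 + 7·3 + 2·2 + 5·-1 + 2·3 + 9·-1.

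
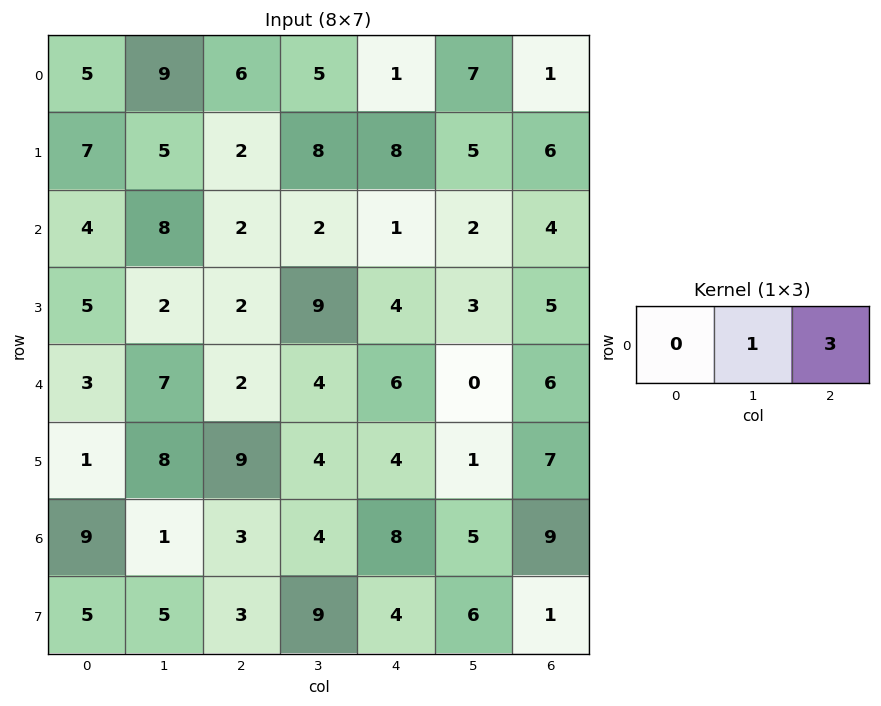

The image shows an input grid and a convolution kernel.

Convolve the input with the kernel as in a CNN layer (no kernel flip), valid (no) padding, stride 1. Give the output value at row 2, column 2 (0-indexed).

The receptive field on the input at this output position is [2 2 1]. Elementwise product with the kernel and sum: 2·1 + 1·3.

5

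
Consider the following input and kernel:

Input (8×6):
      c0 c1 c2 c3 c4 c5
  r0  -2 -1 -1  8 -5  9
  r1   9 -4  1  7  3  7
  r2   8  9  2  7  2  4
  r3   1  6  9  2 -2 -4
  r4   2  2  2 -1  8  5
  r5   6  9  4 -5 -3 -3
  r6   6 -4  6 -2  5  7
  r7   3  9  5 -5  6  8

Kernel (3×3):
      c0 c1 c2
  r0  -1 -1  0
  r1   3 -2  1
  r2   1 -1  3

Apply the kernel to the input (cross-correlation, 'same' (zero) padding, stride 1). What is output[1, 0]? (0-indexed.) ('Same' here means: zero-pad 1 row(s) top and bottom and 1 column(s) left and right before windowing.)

-1

The receptive field on the zero-padded input at this output position is [0 -2 -1 / 0 9 -4 / 0 8 9]. Elementwise product with the kernel and sum: 0·-1 + -2·-1 + 0·3 + 9·-2 + -4·1 + 0·1 + 8·-1 + 9·3.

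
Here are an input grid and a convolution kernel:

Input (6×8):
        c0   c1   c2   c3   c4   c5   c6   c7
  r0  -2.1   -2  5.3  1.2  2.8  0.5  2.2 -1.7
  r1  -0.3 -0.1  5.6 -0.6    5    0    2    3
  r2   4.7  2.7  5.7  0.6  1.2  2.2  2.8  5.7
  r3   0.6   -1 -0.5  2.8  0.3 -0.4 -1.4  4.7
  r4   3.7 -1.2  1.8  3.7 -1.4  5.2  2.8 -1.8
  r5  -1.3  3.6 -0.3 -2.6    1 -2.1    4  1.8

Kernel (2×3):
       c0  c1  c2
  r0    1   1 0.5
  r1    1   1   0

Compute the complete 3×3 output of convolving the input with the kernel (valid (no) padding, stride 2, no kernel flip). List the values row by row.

Output[0,0]: The receptive field on the input at this output position is [-2.1 -2 5.3 / -0.3 -0.1 5.6]. Elementwise product with the kernel and sum: -2.1·1 + -2·1 + 5.3·0.5 + -0.3·1 + -0.1·1.
Output[0,1]: The receptive field on the input at this output position is [5.3 1.2 2.8 / 5.6 -0.6 5]. Elementwise product with the kernel and sum: 5.3·1 + 1.2·1 + 2.8·0.5 + 5.6·1 + -0.6·1.

-1.85 12.9 9.4
9.85 9.2 4.7
5.7 1.9 4.1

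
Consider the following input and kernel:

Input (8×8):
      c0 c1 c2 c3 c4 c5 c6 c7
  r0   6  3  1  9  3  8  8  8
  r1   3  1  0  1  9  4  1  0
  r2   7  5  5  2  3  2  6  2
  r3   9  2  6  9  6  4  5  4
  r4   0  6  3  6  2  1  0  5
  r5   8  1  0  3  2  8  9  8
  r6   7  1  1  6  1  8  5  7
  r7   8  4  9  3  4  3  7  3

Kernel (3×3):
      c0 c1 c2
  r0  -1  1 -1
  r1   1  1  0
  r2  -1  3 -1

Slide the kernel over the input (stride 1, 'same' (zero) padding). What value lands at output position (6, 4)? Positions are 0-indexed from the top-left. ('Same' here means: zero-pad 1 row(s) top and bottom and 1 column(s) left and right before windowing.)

The receptive field on the zero-padded input at this output position is [3 2 8 / 6 1 8 / 3 4 3]. Elementwise product with the kernel and sum: 3·-1 + 2·1 + 8·-1 + 6·1 + 1·1 + 3·-1 + 4·3 + 3·-1.

4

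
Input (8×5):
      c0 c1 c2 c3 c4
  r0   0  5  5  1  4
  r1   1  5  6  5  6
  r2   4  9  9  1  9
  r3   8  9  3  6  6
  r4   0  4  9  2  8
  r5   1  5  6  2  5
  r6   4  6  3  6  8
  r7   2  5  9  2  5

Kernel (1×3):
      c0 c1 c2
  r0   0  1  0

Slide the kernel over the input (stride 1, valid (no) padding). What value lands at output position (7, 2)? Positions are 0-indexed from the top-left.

The receptive field on the input at this output position is [9 2 5]. Elementwise product with the kernel and sum: 2·1.

2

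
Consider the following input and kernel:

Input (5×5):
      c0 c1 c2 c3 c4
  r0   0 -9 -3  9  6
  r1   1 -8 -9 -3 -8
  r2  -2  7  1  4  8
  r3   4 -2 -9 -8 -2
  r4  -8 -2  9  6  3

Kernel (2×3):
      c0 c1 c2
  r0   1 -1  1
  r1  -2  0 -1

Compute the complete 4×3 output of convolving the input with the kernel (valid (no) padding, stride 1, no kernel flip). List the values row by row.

13 22 20
3 -20 -24
-7 22 25
4 -3 -24

Output[0,0]: The receptive field on the input at this output position is [0 -9 -3 / 1 -8 -9]. Elementwise product with the kernel and sum: 0·1 + -9·-1 + -3·1 + 1·-2 + -9·-1.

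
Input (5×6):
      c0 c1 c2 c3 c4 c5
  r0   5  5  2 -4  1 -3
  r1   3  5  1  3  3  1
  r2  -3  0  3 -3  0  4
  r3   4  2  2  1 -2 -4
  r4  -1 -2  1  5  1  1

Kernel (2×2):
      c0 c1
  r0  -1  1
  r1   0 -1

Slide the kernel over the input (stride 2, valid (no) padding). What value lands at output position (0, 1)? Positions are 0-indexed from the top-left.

-9

The receptive field on the input at this output position is [2 -4 / 1 3]. Elementwise product with the kernel and sum: 2·-1 + -4·1 + 3·-1.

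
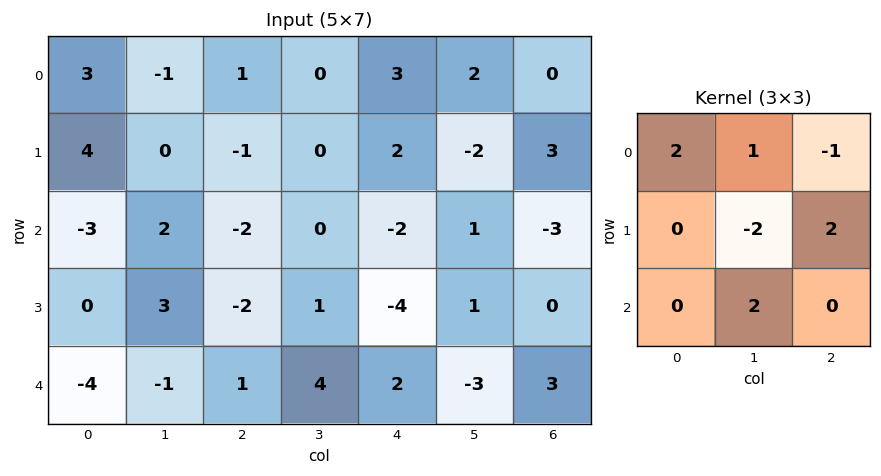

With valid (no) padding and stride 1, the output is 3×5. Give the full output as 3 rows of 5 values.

6 -3 3 -11 20
7 -1 -6 2 -7
-14 10 -4 11 -8

Output[0,0]: The receptive field on the input at this output position is [3 -1 1 / 4 0 -1 / -3 2 -2]. Elementwise product with the kernel and sum: 3·2 + -1·1 + 1·-1 + 0·-2 + -1·2 + 2·2.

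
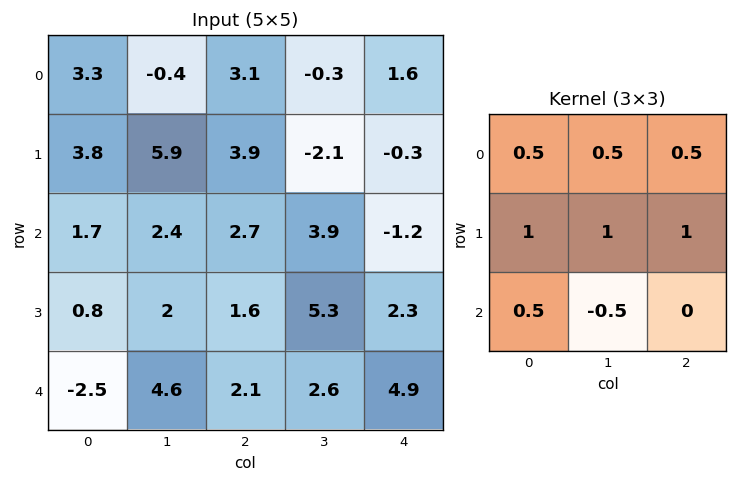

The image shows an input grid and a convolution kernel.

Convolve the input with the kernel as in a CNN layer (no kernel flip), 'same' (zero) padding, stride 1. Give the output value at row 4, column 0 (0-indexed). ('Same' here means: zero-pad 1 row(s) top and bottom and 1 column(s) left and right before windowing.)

3.5

The receptive field on the zero-padded input at this output position is [0 0.8 2 / 0 -2.5 4.6 / 0 0 0]. Elementwise product with the kernel and sum: 0·0.5 + 0.8·0.5 + 2·0.5 + 0·1 + -2.5·1 + 4.6·1 + 0·0.5 + 0·-0.5.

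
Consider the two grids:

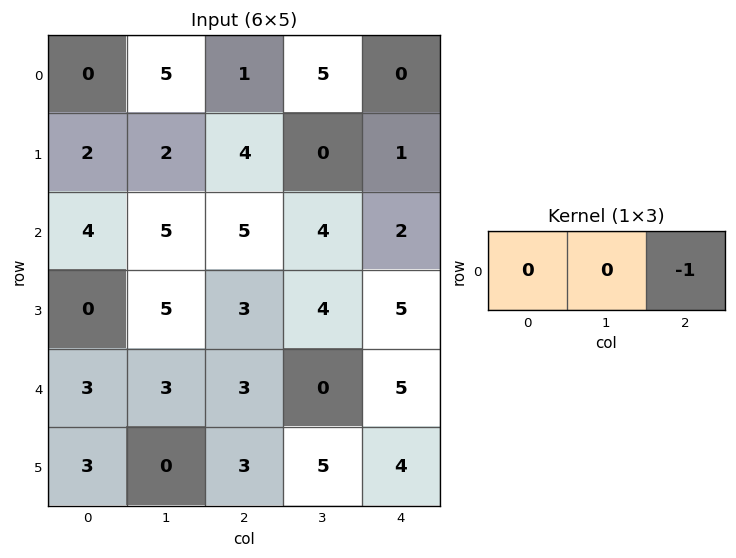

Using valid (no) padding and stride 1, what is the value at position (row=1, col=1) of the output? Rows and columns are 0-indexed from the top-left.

The receptive field on the input at this output position is [2 4 0]. Elementwise product with the kernel and sum: 0·-1.

0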